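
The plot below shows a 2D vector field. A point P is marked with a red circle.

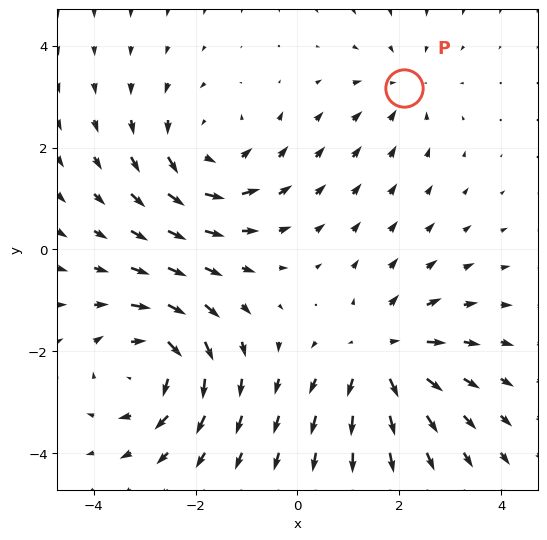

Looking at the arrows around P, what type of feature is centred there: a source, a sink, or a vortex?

sink

At P (2.1, 3.2) the arrows converge inward. Divergence about -3, curl ≈0 — negative divergence with near-zero curl is a sink.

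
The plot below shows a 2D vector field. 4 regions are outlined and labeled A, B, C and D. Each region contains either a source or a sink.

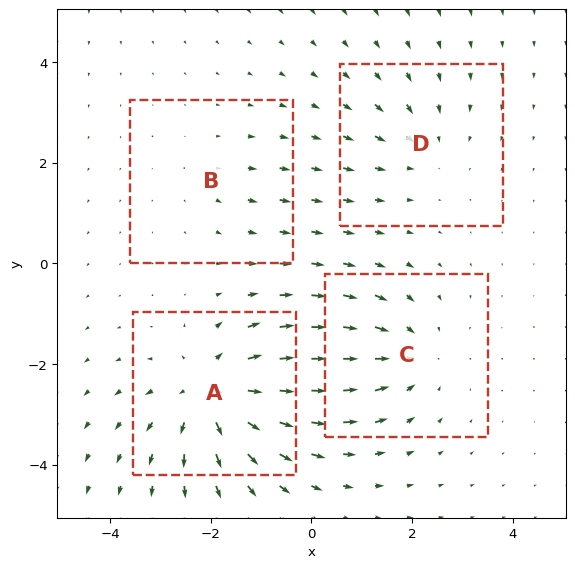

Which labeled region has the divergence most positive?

Divergence at each region's feature centre — A: about +6, B: about +2, C: about -4, D: about -3. Region A is most positive.

A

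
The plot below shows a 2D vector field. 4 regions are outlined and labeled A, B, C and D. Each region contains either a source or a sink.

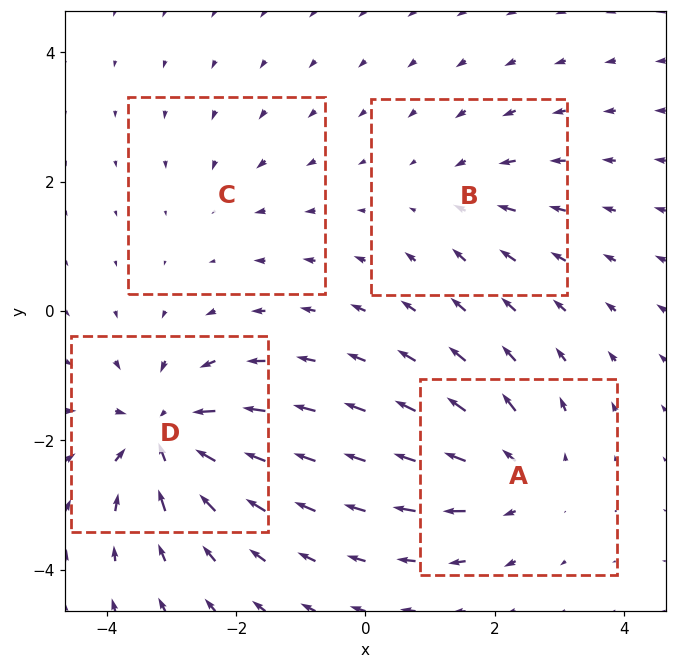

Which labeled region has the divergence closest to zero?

C

Divergence at each region's feature centre — A: about +5, B: about -3, C: about -2, D: about -7. Region C is closest to zero.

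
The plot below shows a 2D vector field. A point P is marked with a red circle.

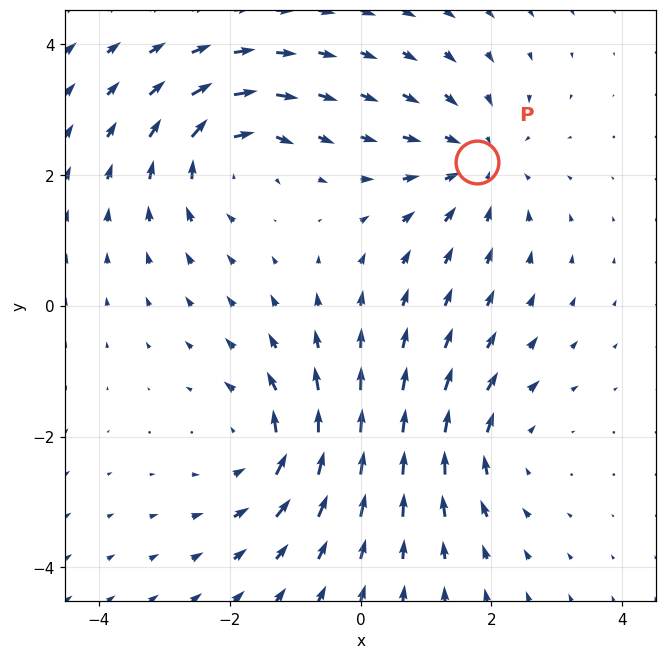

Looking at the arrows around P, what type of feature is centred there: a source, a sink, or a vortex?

At P (1.8, 2.2) the arrows converge inward. Divergence about -4, curl ≈0 — negative divergence with near-zero curl is a sink.

sink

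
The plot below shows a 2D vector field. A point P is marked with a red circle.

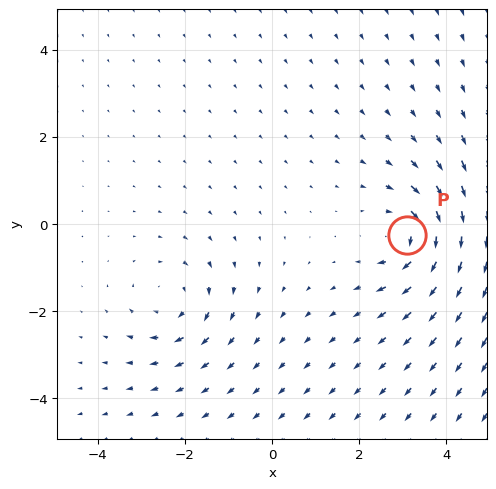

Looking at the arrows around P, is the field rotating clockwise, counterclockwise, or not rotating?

clockwise

Near P at (3.1, -0.3) the arrows circulate clockwise. The curl (z-component) there is about -5; negative curl means clockwise rotation.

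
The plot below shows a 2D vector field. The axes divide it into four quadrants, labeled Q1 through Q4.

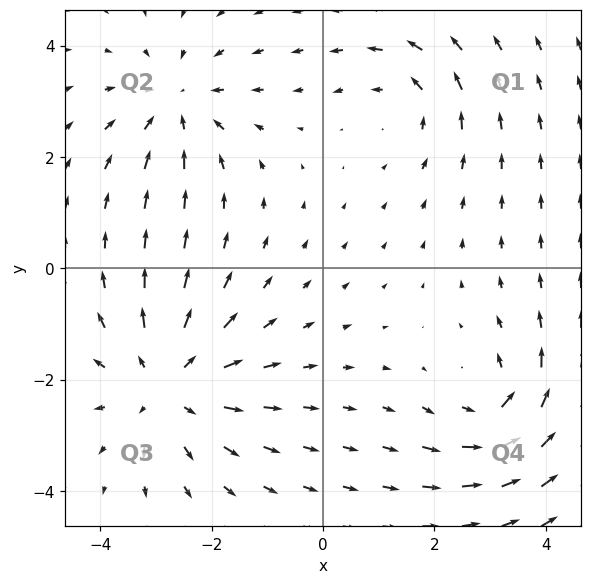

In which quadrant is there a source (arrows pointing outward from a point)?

Q3

The source sits at approximately (-2.8, -2.1), which lies in quadrant Q3. The divergence there is about +4, positive as expected for a source.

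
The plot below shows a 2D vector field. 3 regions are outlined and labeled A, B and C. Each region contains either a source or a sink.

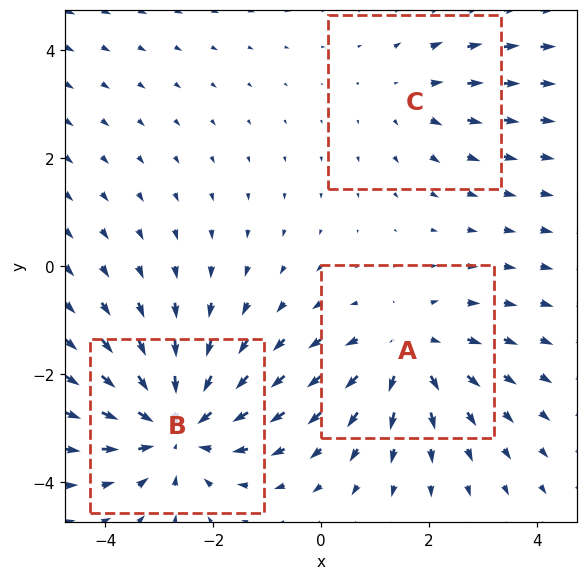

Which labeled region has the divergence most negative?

Divergence at each region's feature centre — A: about +3, B: about -4, C: about +2. Region B is most negative.

B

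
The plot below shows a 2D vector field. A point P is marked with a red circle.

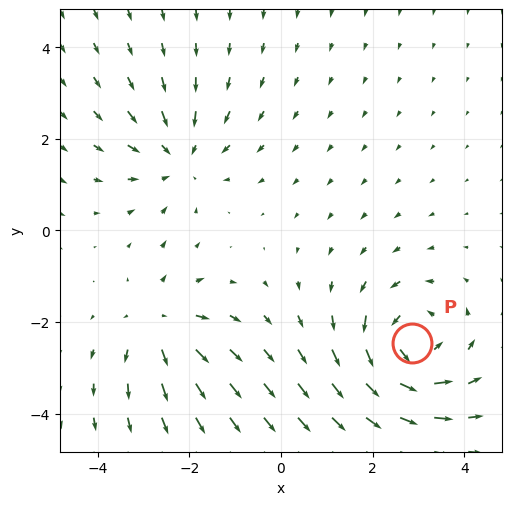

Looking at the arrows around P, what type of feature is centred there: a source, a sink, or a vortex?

At P (2.9, -2.5) the arrows circulate counterclockwise. Divergence ≈0, curl about +5 — near-zero divergence with nonzero curl is a vortex.

vortex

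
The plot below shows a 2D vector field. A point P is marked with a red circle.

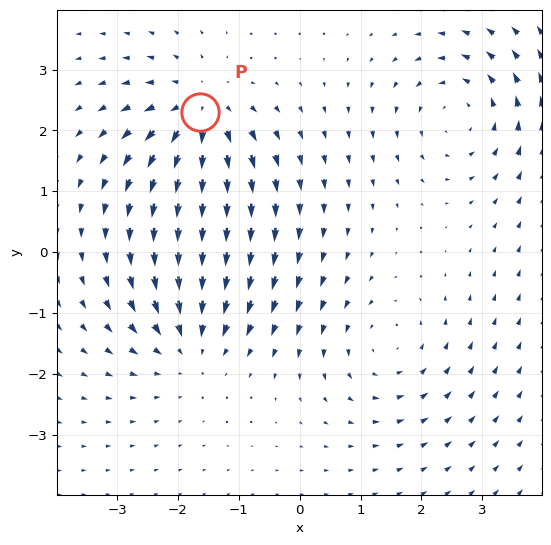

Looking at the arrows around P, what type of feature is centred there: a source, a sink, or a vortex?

At P (-1.6, 2.3) the arrows spread outward. Divergence about +4, curl ≈0 — positive divergence with near-zero curl is a source.

source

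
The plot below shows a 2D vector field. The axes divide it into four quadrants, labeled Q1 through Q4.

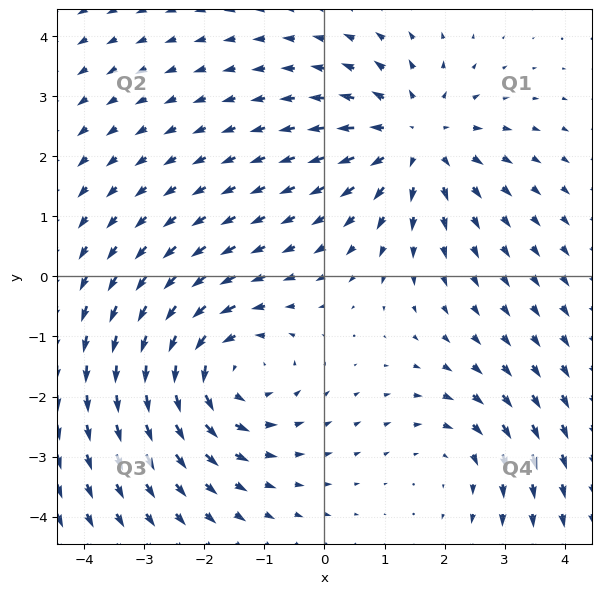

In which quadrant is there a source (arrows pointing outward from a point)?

Q1

The source sits at approximately (1.5, 2.3), which lies in quadrant Q1. The divergence there is about +4, positive as expected for a source.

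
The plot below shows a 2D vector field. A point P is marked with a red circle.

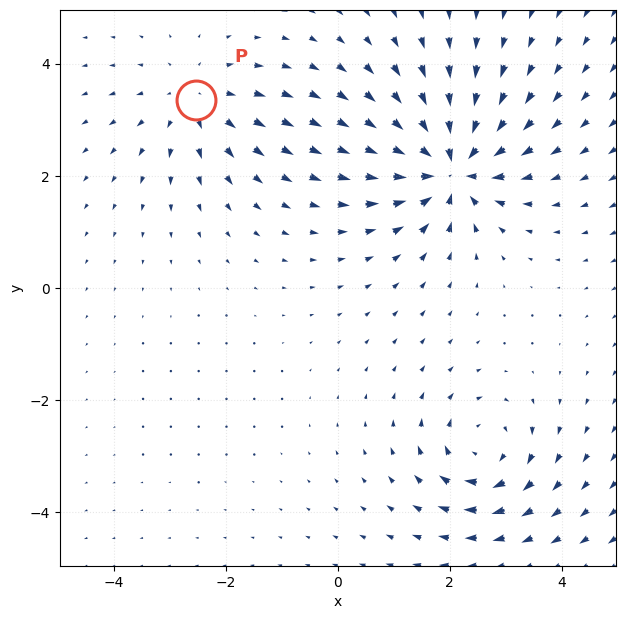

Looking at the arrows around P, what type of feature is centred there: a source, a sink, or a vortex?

source

At P (-2.5, 3.3) the arrows spread outward. Divergence about +2, curl ≈0 — positive divergence with near-zero curl is a source.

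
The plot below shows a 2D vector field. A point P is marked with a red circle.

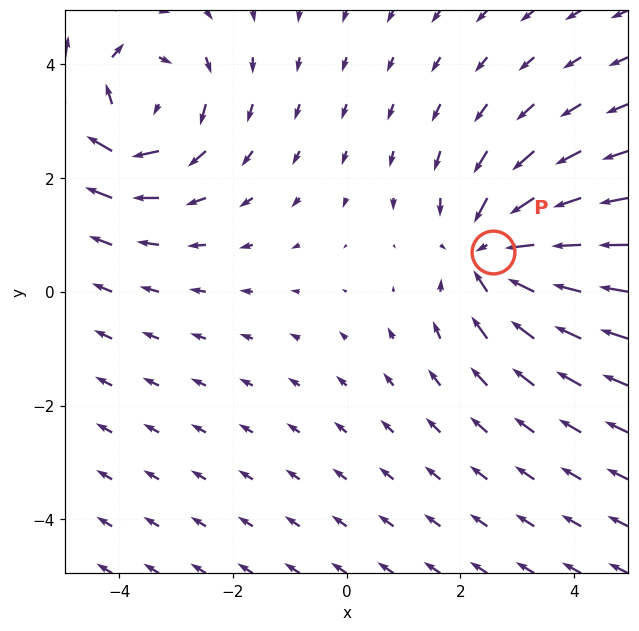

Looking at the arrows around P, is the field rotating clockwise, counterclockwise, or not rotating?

not rotating

Near P at (2.6, 0.7) the arrows show no circulation. The curl there is ≈0.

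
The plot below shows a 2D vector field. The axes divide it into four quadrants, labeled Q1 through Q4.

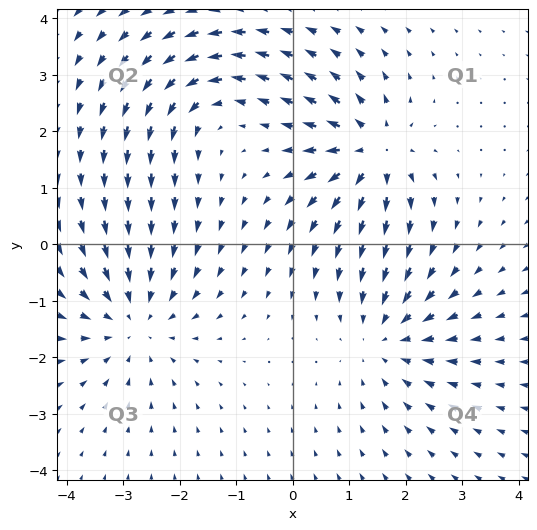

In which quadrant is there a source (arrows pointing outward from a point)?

The source sits at approximately (1.4, 1.6), which lies in quadrant Q1. The divergence there is about +6, positive as expected for a source.

Q1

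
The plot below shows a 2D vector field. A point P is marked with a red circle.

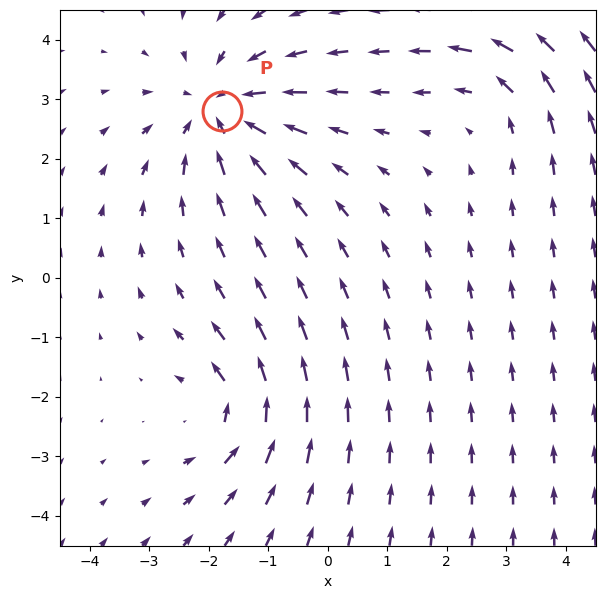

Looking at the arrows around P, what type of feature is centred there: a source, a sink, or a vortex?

At P (-1.8, 2.8) the arrows converge inward. Divergence about -3, curl ≈0 — negative divergence with near-zero curl is a sink.

sink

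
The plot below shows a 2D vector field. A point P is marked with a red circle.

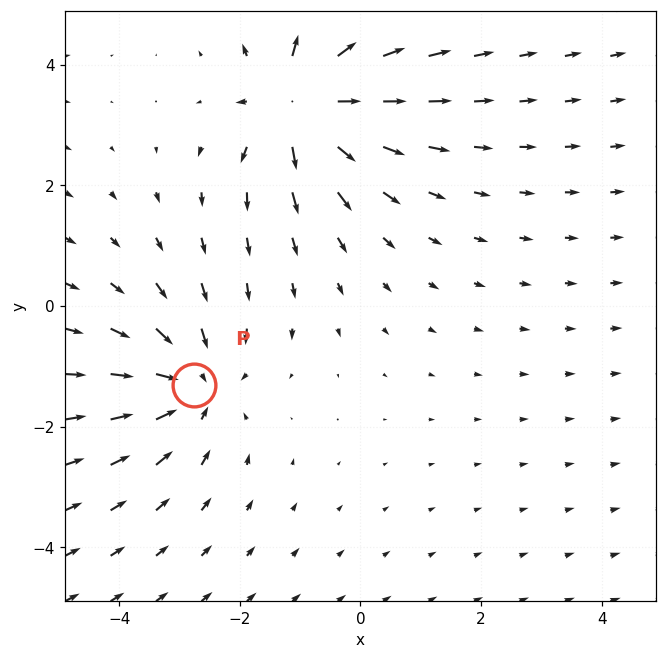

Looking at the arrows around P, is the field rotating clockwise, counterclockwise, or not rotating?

not rotating

Near P at (-2.8, -1.3) the arrows show no circulation. The curl there is ≈0.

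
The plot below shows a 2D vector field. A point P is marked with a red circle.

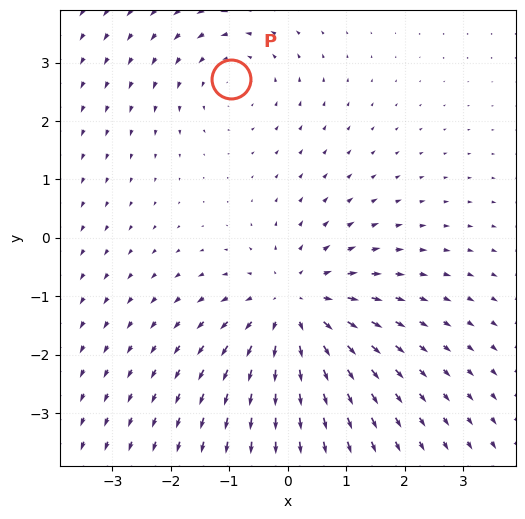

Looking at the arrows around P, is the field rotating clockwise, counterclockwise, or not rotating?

Near P at (-1.0, 2.7) the arrows circulate counterclockwise. The curl (z-component) there is about +2; positive curl means counterclockwise rotation.

counterclockwise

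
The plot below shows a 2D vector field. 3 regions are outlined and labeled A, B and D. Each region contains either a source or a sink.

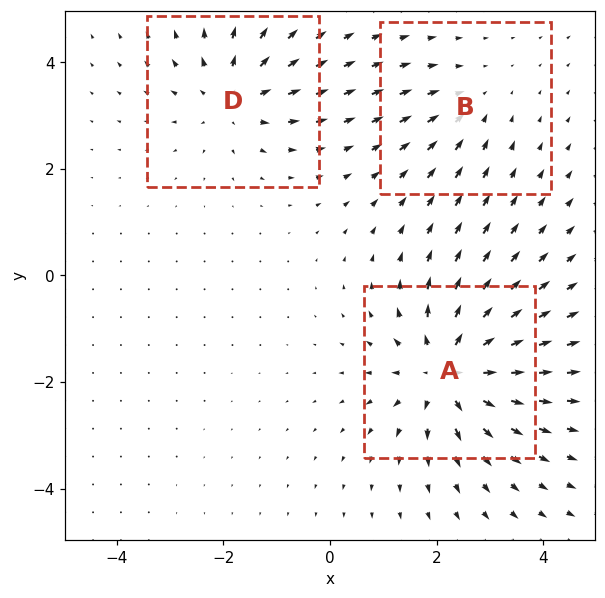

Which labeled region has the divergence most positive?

Divergence at each region's feature centre — A: about +5, B: about -2, D: about +3. Region A is most positive.

A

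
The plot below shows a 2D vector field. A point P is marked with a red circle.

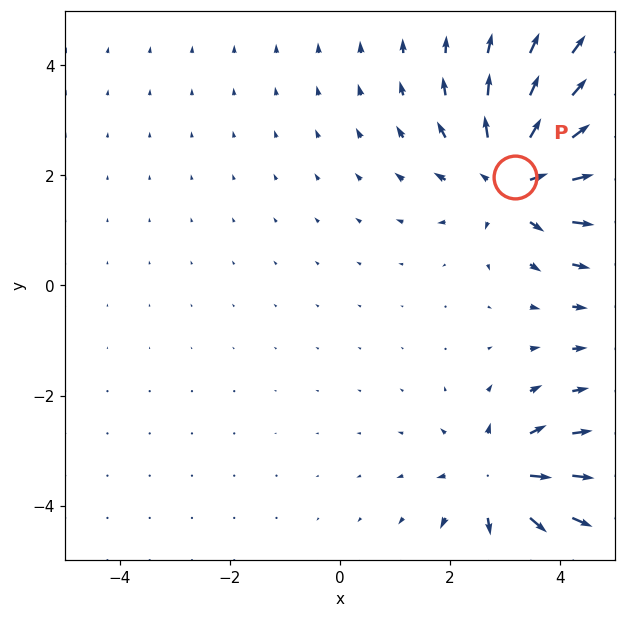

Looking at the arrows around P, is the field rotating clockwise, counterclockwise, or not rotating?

not rotating

Near P at (3.2, 2.0) the arrows show no circulation. The curl there is ≈0.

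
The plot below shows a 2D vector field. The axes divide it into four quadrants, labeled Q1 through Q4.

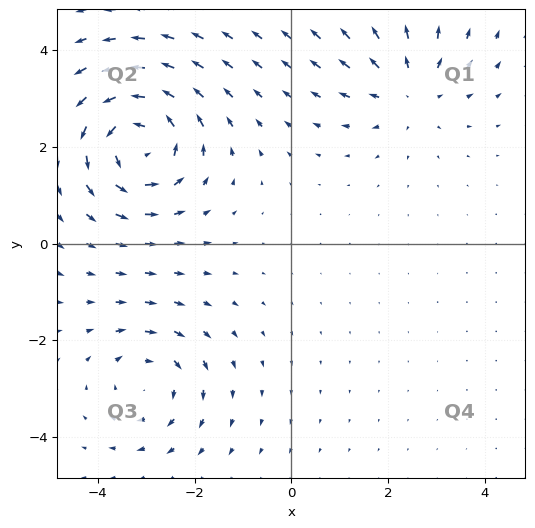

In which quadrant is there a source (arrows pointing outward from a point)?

The source sits at approximately (2.4, 3.2), which lies in quadrant Q1. The divergence there is about +3, positive as expected for a source.

Q1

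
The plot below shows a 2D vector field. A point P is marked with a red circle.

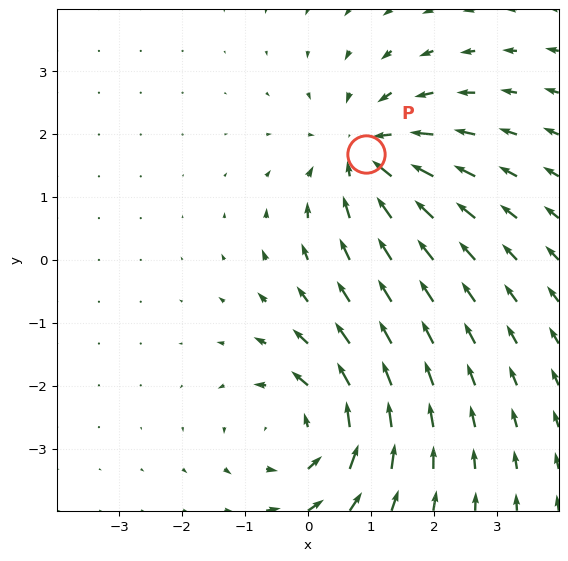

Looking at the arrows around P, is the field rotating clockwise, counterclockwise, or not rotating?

not rotating

Near P at (0.9, 1.7) the arrows show no circulation. The curl there is ≈0.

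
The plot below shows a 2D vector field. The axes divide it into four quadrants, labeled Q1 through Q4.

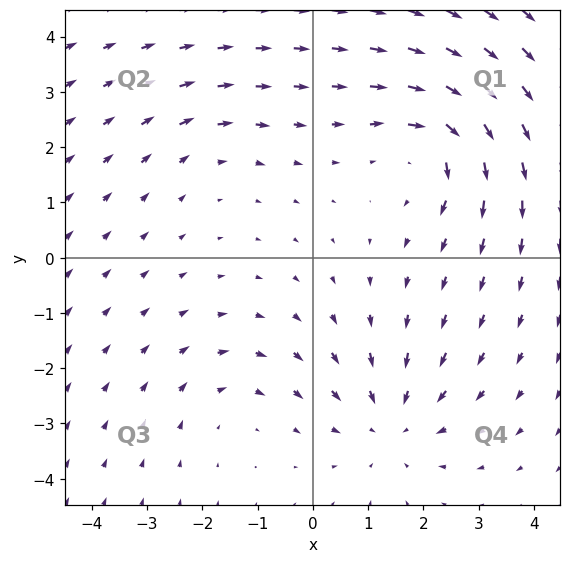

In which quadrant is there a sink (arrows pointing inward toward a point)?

The sink sits at approximately (1.4, -3.0), which lies in quadrant Q4. The divergence there is about -4, negative as expected for a sink.

Q4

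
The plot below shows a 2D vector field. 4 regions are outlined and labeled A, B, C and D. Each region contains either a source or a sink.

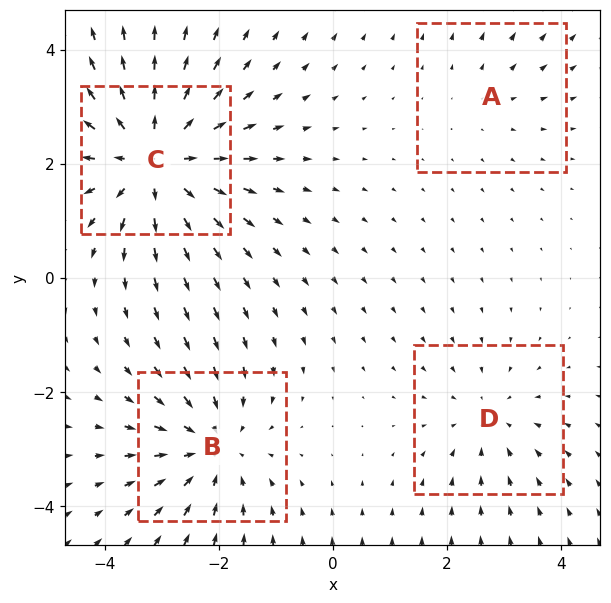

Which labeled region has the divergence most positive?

Divergence at each region's feature centre — A: about +2, B: about -4, C: about +6, D: about -3. Region C is most positive.

C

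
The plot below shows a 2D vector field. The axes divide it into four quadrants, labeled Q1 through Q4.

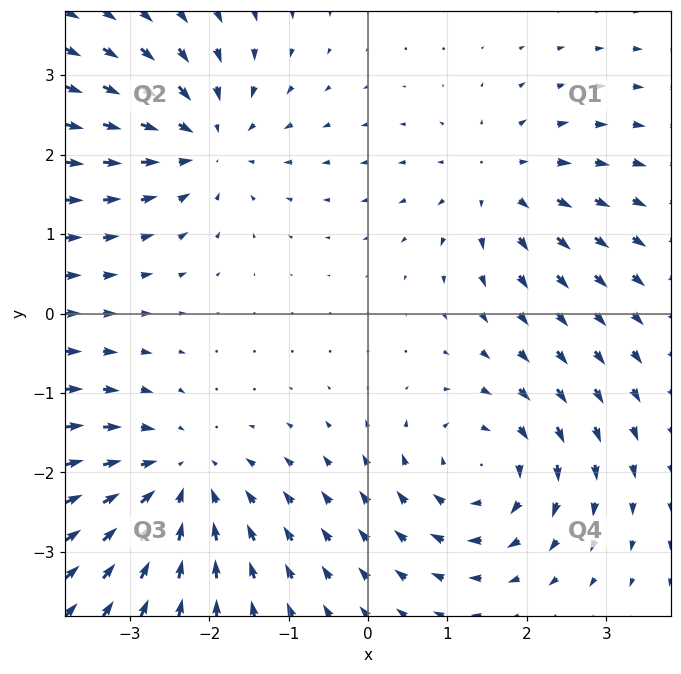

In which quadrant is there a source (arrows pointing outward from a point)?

Q1

The source sits at approximately (1.7, 1.6), which lies in quadrant Q1. The divergence there is about +4, positive as expected for a source.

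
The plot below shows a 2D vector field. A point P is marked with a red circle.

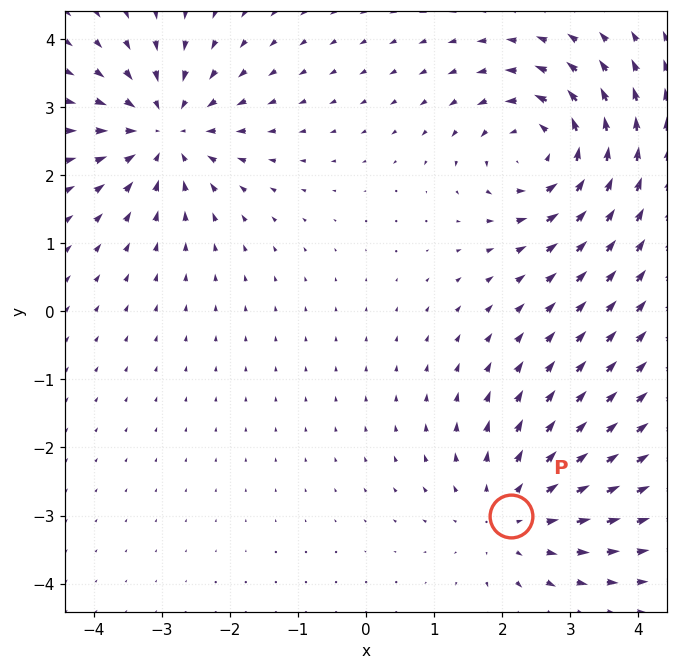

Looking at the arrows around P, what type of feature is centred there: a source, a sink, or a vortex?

At P (2.1, -3.0) the arrows spread outward. Divergence about +3, curl ≈0 — positive divergence with near-zero curl is a source.

source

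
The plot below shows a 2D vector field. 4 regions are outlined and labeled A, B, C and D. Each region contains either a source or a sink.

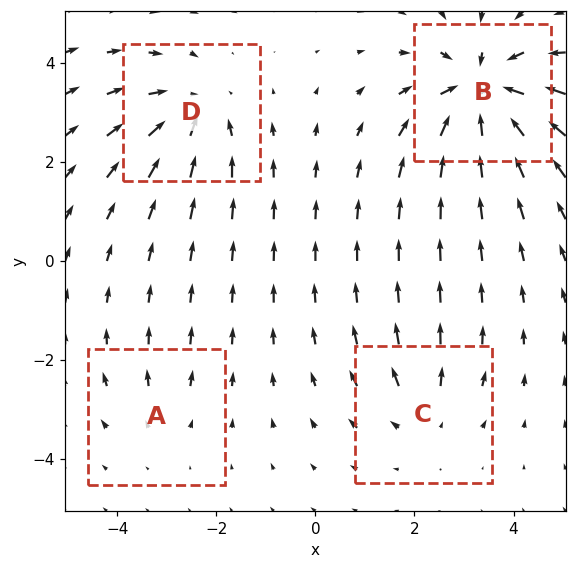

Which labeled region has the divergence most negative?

B

Divergence at each region's feature centre — A: about +2, B: about -7, C: about +3, D: about -5. Region B is most negative.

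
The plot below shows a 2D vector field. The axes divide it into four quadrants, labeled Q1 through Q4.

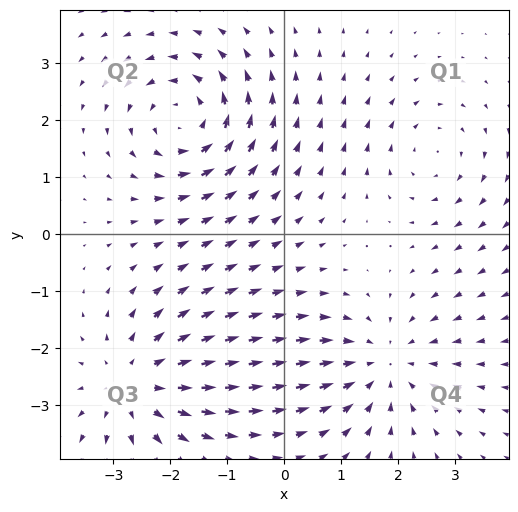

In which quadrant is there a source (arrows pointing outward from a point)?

The source sits at approximately (-2.6, -2.6), which lies in quadrant Q3. The divergence there is about +4, positive as expected for a source.

Q3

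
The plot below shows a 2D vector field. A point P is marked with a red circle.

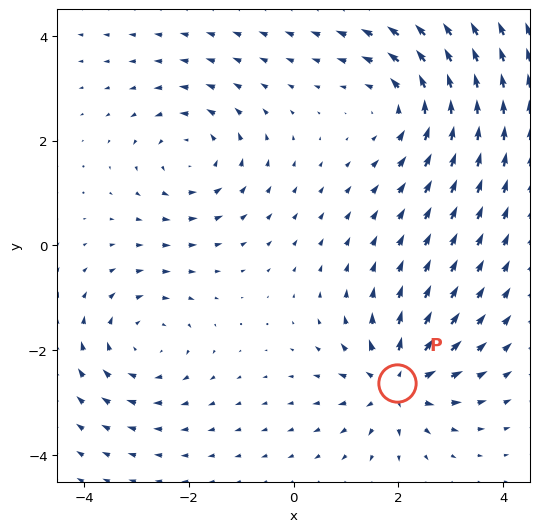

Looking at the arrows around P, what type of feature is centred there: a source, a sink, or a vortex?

source

At P (2.0, -2.6) the arrows spread outward. Divergence about +5, curl ≈0 — positive divergence with near-zero curl is a source.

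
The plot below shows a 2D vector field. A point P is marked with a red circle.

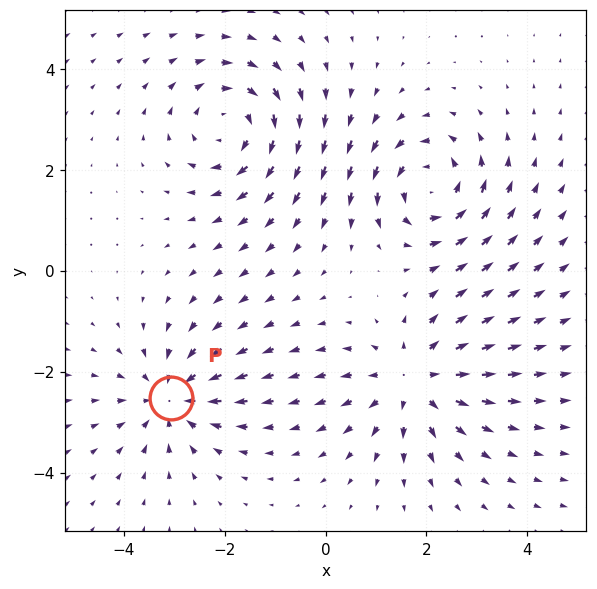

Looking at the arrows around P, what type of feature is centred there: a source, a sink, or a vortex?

At P (-3.1, -2.5) the arrows converge inward. Divergence about -5, curl ≈0 — negative divergence with near-zero curl is a sink.

sink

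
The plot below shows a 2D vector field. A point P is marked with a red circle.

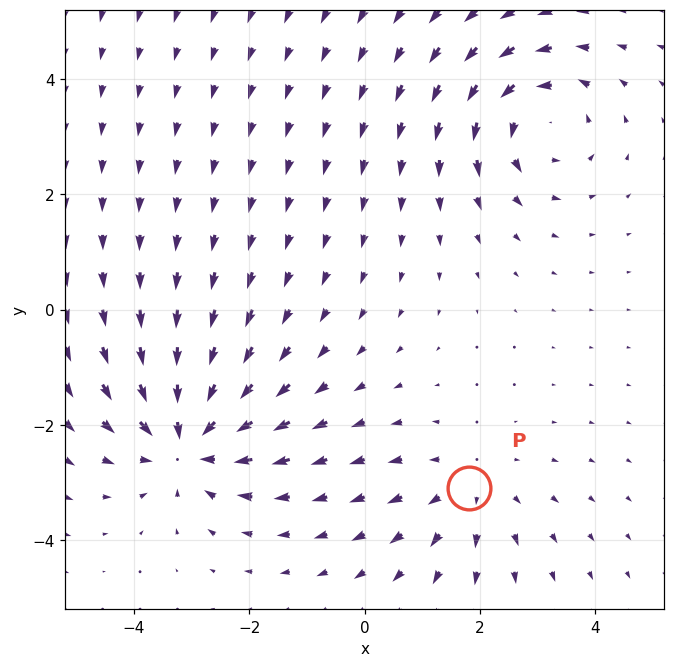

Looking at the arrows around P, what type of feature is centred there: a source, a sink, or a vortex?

source

At P (1.8, -3.1) the arrows spread outward. Divergence about +2, curl ≈0 — positive divergence with near-zero curl is a source.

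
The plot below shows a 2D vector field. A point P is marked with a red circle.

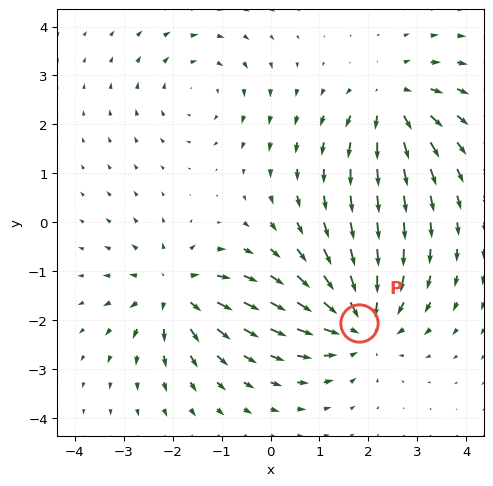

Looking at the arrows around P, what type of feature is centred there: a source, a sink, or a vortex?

sink

At P (1.8, -2.1) the arrows converge inward. Divergence about -4, curl ≈0 — negative divergence with near-zero curl is a sink.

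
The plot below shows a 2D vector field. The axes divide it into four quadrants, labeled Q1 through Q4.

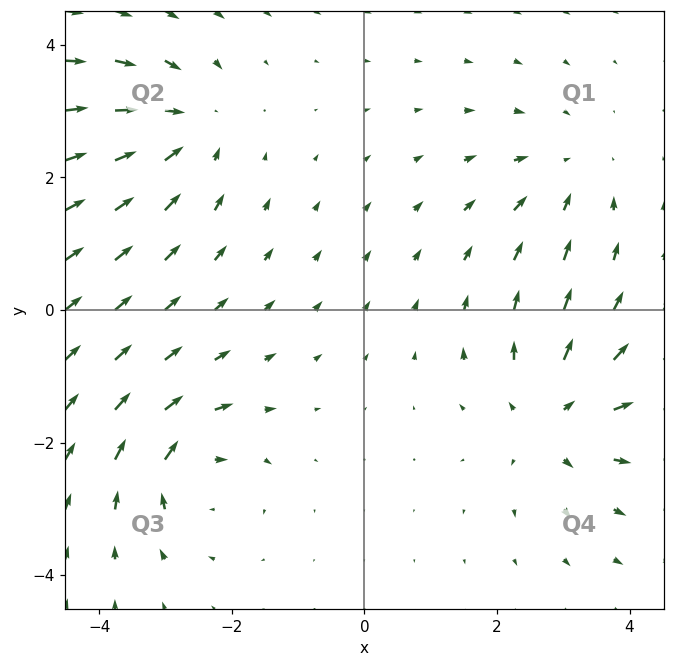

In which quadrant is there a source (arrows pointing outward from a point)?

The source sits at approximately (2.8, -1.6), which lies in quadrant Q4. The divergence there is about +4, positive as expected for a source.

Q4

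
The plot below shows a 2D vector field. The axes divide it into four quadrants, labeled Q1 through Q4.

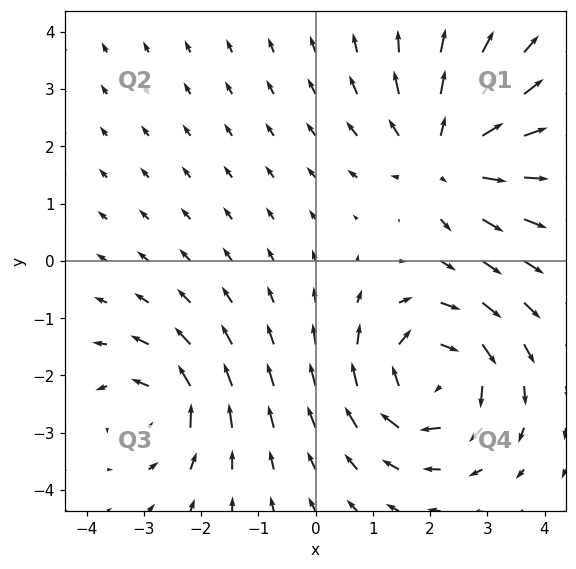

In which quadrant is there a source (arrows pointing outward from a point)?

Q1

The source sits at approximately (2.3, 1.8), which lies in quadrant Q1. The divergence there is about +4, positive as expected for a source.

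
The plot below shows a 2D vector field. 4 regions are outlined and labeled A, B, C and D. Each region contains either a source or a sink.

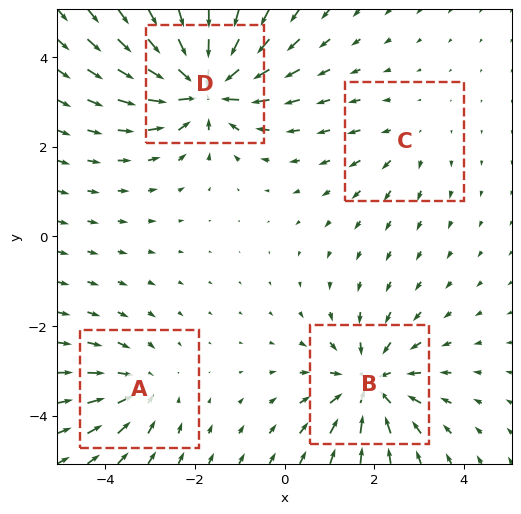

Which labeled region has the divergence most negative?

Divergence at each region's feature centre — A: about -3, B: about -6, C: about +2, D: about -8. Region D is most negative.

D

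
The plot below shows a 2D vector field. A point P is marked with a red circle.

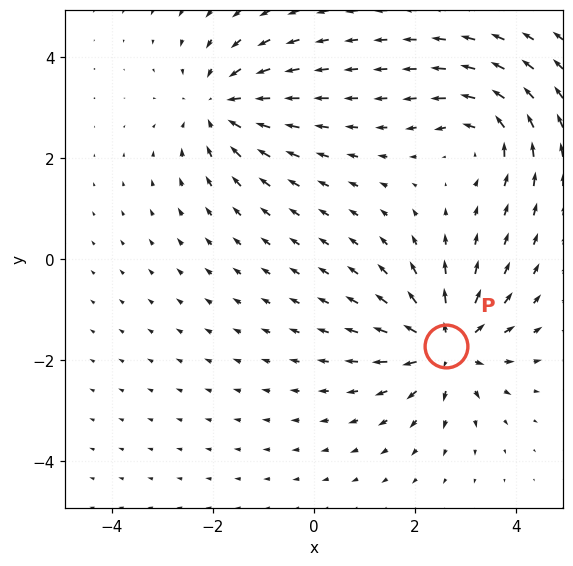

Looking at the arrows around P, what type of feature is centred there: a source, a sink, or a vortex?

At P (2.6, -1.7) the arrows spread outward. Divergence about +5, curl ≈0 — positive divergence with near-zero curl is a source.

source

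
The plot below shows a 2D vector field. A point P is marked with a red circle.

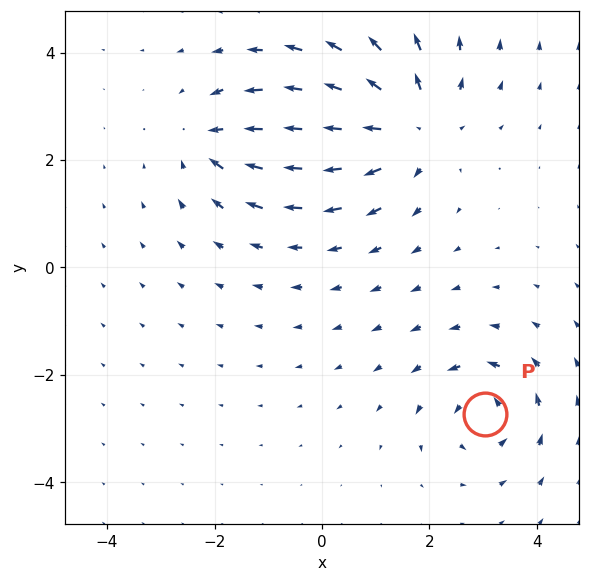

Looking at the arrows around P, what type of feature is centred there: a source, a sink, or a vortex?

At P (3.0, -2.7) the arrows circulate counterclockwise. Divergence ≈0, curl about +4 — near-zero divergence with nonzero curl is a vortex.

vortex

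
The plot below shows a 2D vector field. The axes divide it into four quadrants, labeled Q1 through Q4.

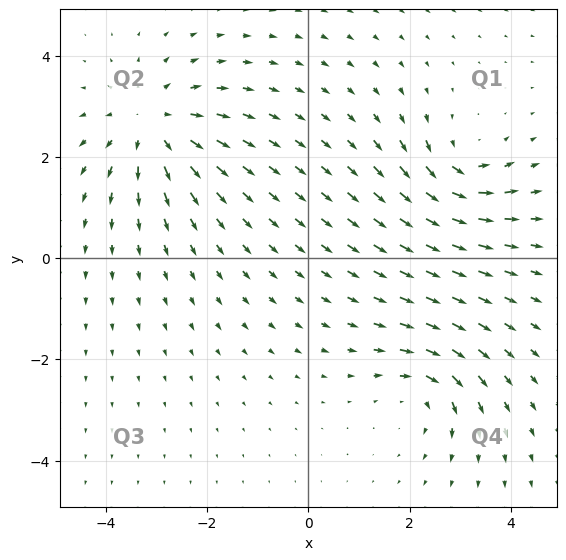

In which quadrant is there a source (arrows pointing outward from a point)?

Q2

The source sits at approximately (-3.1, 2.6), which lies in quadrant Q2. The divergence there is about +5, positive as expected for a source.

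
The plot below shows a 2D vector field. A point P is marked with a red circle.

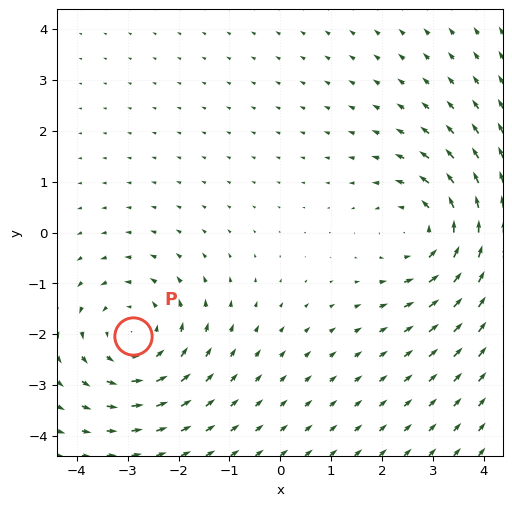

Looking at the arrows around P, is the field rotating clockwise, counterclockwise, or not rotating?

counterclockwise

Near P at (-2.9, -2.0) the arrows circulate counterclockwise. The curl (z-component) there is about +4; positive curl means counterclockwise rotation.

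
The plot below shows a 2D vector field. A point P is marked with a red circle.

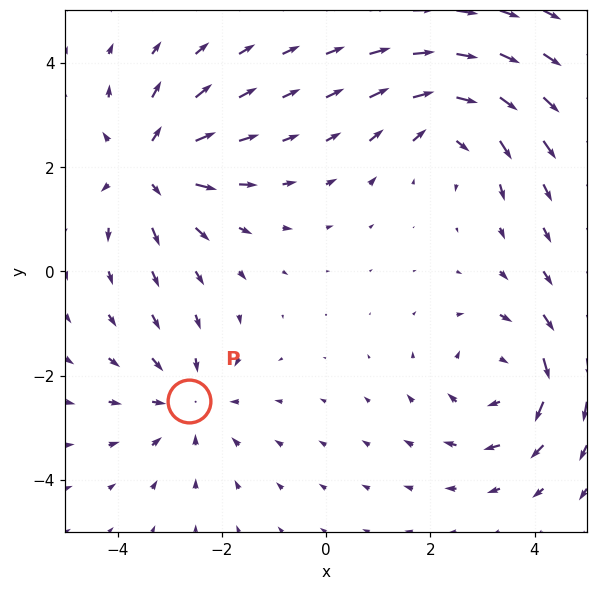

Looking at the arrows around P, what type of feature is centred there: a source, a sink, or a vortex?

sink

At P (-2.6, -2.5) the arrows converge inward. Divergence about -2, curl ≈0 — negative divergence with near-zero curl is a sink.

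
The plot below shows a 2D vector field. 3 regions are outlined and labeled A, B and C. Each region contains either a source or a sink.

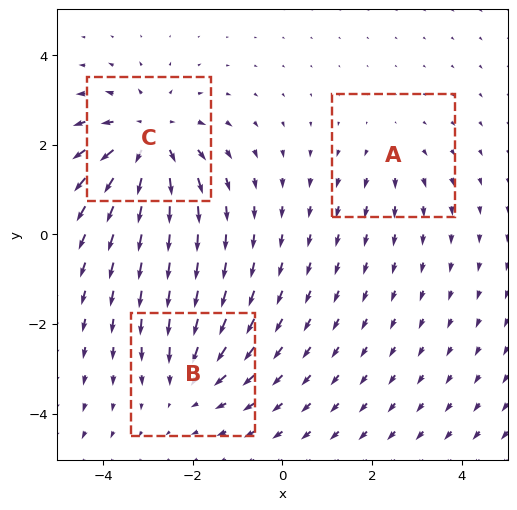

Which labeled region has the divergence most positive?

Divergence at each region's feature centre — A: about +2, B: about -3, C: about +5. Region C is most positive.

C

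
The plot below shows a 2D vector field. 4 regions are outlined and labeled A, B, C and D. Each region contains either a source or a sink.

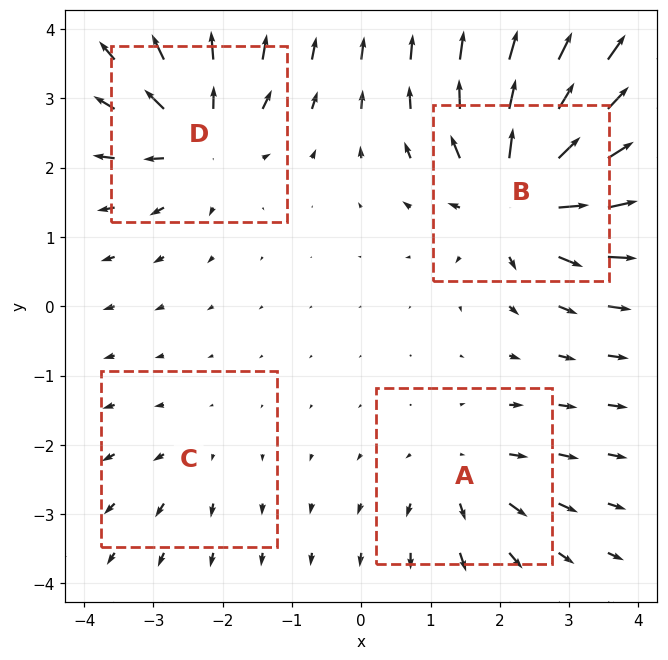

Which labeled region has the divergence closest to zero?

Divergence at each region's feature centre — A: about +4, B: about +9, C: about +2, D: about +7. Region C is closest to zero.

C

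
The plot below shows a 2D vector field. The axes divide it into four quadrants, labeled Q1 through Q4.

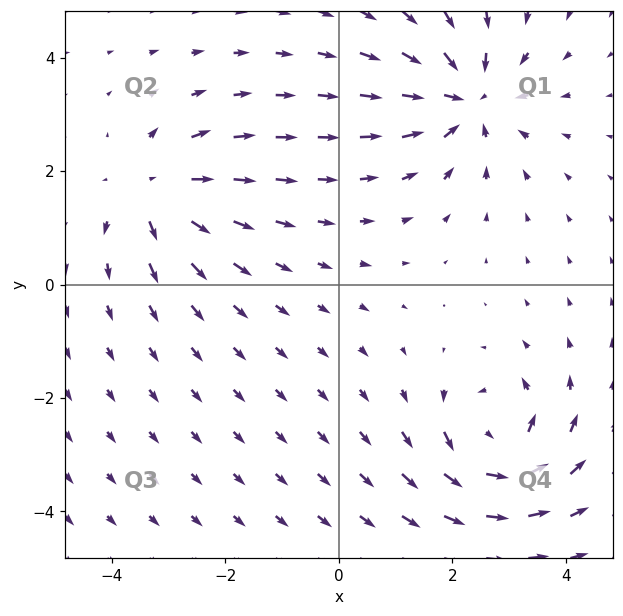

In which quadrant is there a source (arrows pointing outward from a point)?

Q2

The source sits at approximately (-3.3, 1.6), which lies in quadrant Q2. The divergence there is about +5, positive as expected for a source.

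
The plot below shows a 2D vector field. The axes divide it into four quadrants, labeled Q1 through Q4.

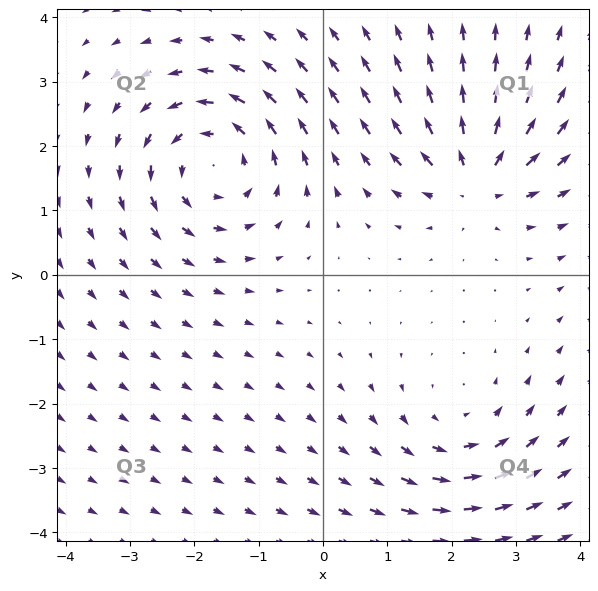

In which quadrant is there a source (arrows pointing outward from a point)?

Q1

The source sits at approximately (2.4, 1.5), which lies in quadrant Q1. The divergence there is about +5, positive as expected for a source.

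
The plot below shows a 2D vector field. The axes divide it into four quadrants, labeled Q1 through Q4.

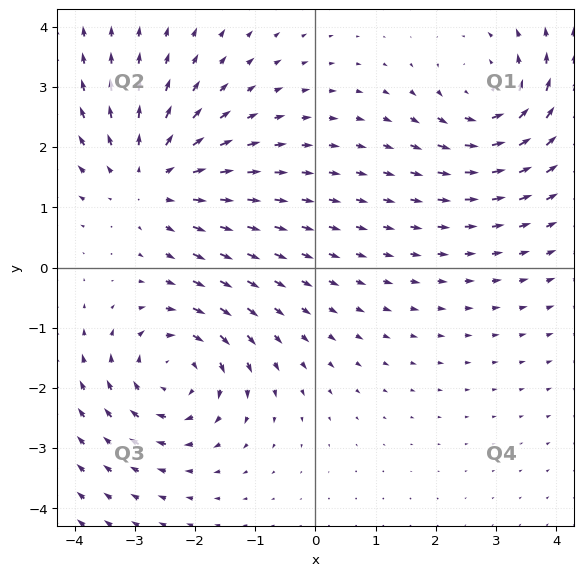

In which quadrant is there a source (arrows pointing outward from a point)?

Q2

The source sits at approximately (-2.7, 1.5), which lies in quadrant Q2. The divergence there is about +3, positive as expected for a source.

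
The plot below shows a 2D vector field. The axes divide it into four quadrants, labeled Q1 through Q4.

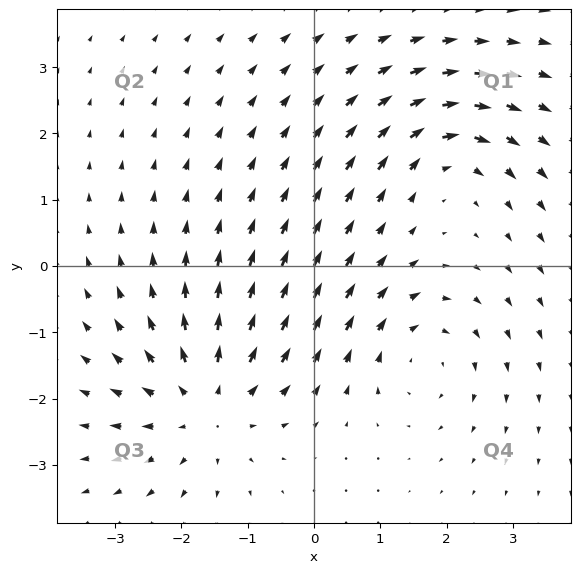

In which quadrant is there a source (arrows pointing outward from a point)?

Q3

The source sits at approximately (-1.6, -2.1), which lies in quadrant Q3. The divergence there is about +4, positive as expected for a source.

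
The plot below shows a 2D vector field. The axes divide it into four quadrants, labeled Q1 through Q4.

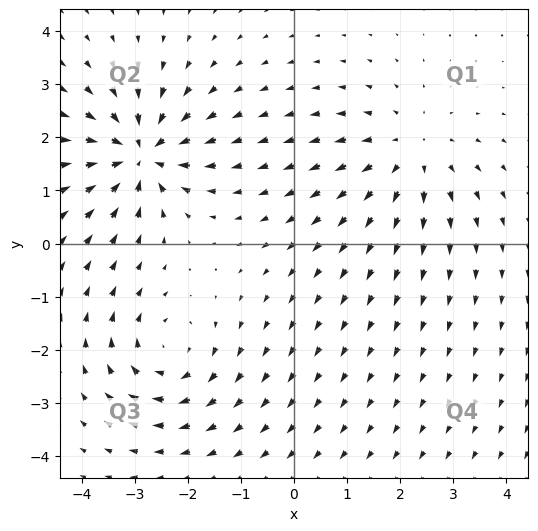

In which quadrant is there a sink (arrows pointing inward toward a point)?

The sink sits at approximately (-2.9, 1.7), which lies in quadrant Q2. The divergence there is about -6, negative as expected for a sink.

Q2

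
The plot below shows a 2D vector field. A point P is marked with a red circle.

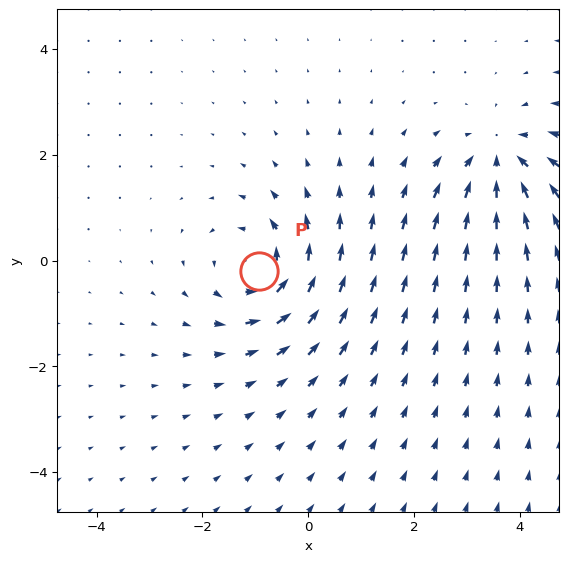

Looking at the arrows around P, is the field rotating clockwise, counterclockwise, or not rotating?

Near P at (-0.9, -0.2) the arrows circulate counterclockwise. The curl (z-component) there is about +4; positive curl means counterclockwise rotation.

counterclockwise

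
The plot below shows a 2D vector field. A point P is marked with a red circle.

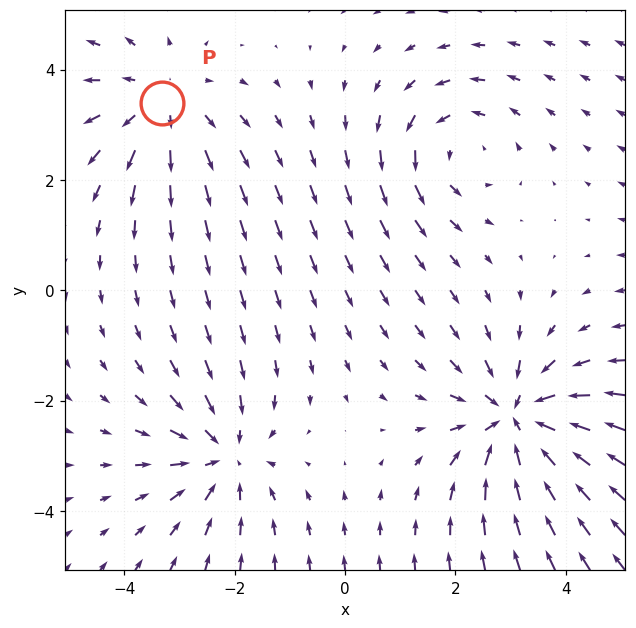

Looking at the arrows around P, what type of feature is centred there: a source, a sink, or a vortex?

source

At P (-3.3, 3.4) the arrows spread outward. Divergence about +2, curl ≈0 — positive divergence with near-zero curl is a source.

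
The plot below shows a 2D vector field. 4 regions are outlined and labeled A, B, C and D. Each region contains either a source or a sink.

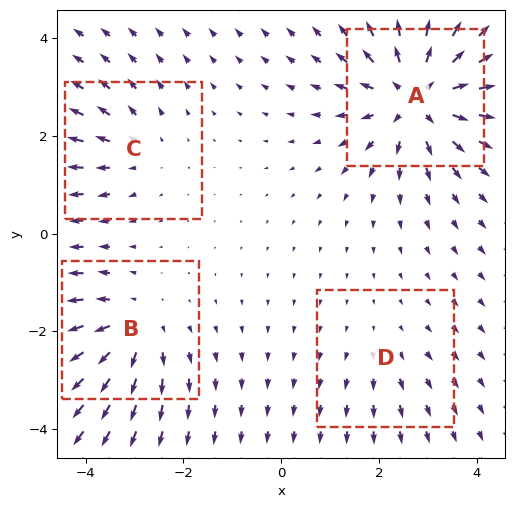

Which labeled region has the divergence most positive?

Divergence at each region's feature centre — A: about +7, B: about +5, C: about +3, D: about +2. Region A is most positive.

A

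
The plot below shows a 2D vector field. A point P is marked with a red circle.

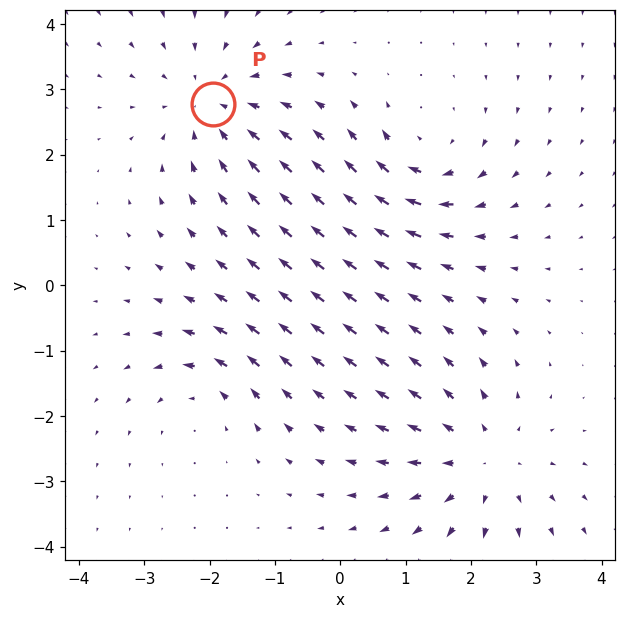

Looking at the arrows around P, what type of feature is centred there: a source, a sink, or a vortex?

At P (-2.0, 2.8) the arrows converge inward. Divergence about -4, curl ≈0 — negative divergence with near-zero curl is a sink.

sink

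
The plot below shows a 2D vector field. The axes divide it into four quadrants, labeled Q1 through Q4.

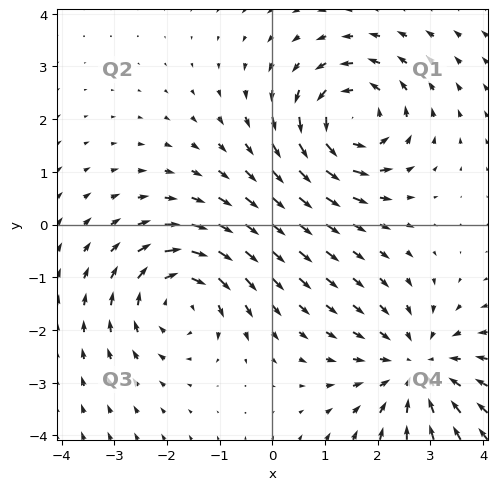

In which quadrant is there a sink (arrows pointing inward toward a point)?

The sink sits at approximately (2.7, -2.7), which lies in quadrant Q4. The divergence there is about -3, negative as expected for a sink.

Q4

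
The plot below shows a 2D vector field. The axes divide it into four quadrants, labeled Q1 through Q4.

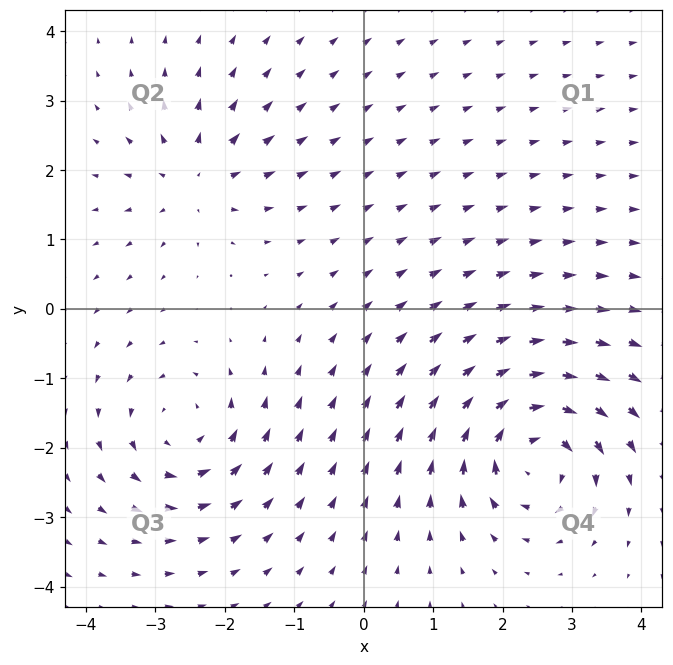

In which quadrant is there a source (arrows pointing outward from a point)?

The source sits at approximately (-2.4, 1.9), which lies in quadrant Q2. The divergence there is about +4, positive as expected for a source.

Q2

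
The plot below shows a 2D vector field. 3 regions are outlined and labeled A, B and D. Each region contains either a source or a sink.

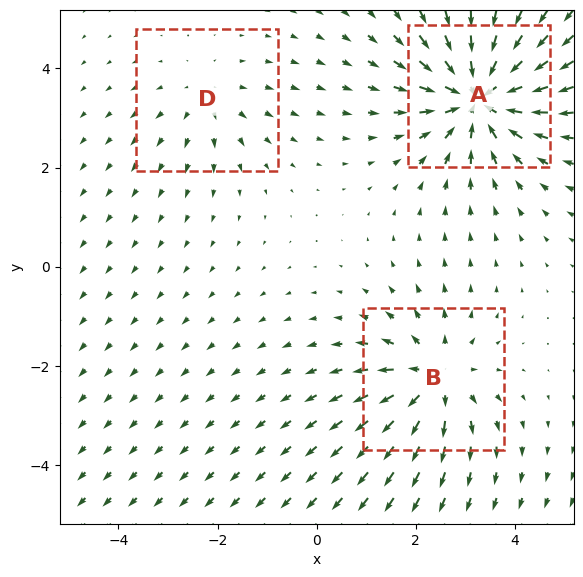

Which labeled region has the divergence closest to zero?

D

Divergence at each region's feature centre — A: about -6, B: about +4, D: about +2. Region D is closest to zero.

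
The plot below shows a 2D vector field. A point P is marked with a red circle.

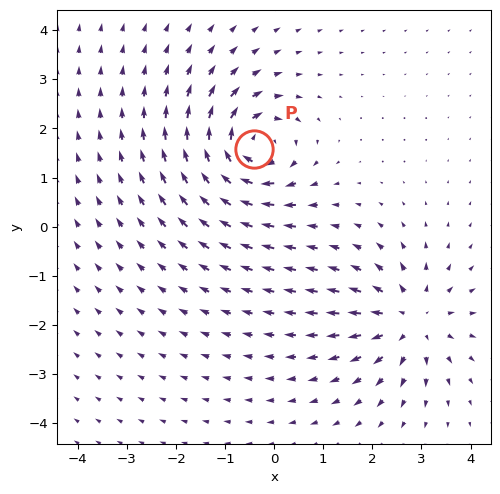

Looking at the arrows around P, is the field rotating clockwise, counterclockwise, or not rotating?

Near P at (-0.4, 1.6) the arrows circulate clockwise. The curl (z-component) there is about -6; negative curl means clockwise rotation.

clockwise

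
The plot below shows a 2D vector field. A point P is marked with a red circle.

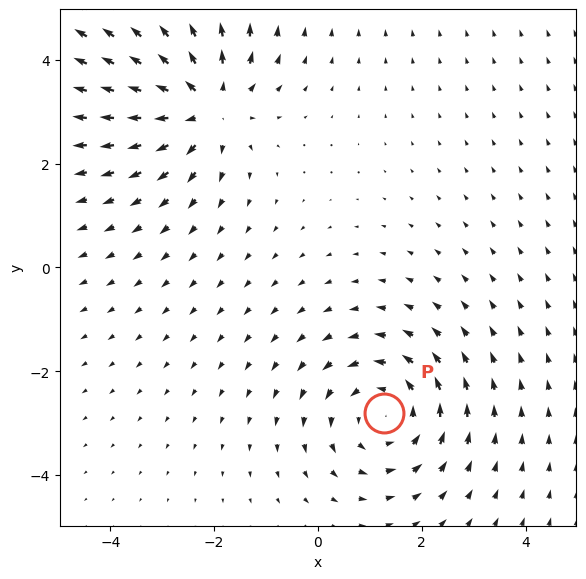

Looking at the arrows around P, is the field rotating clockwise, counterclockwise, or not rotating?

Near P at (1.3, -2.8) the arrows circulate counterclockwise. The curl (z-component) there is about +3; positive curl means counterclockwise rotation.

counterclockwise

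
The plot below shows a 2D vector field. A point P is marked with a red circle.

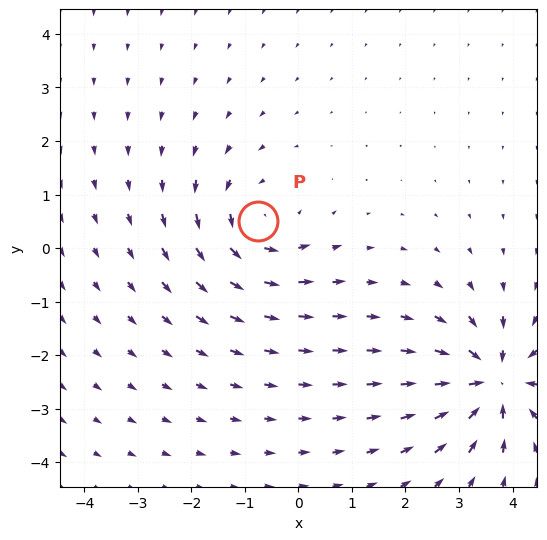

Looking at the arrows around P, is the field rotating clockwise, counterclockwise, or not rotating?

counterclockwise

Near P at (-0.7, 0.5) the arrows circulate counterclockwise. The curl (z-component) there is about +4; positive curl means counterclockwise rotation.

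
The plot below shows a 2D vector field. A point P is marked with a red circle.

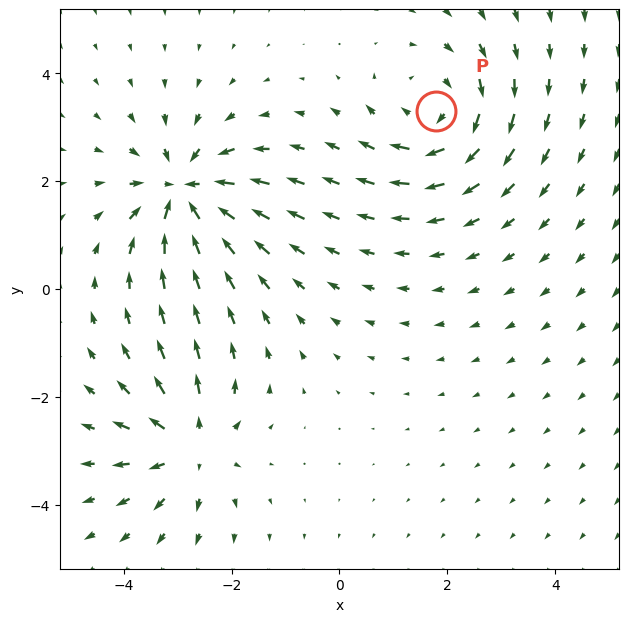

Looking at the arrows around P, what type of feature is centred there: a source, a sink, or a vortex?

vortex

At P (1.8, 3.3) the arrows circulate clockwise. Divergence ≈0, curl about -4 — near-zero divergence with nonzero curl is a vortex.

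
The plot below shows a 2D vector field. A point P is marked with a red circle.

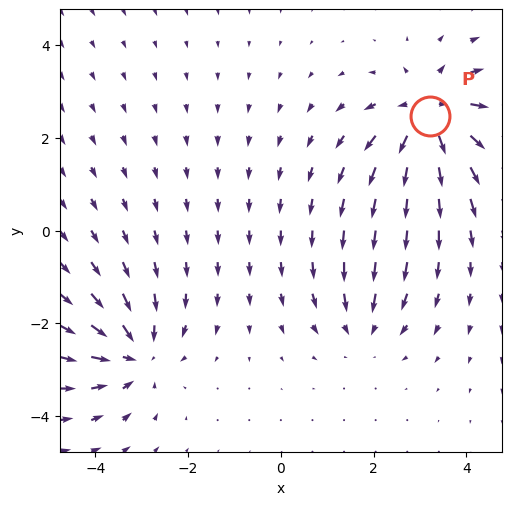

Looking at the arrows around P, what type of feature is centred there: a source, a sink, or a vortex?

source

At P (3.2, 2.5) the arrows spread outward. Divergence about +5, curl ≈0 — positive divergence with near-zero curl is a source.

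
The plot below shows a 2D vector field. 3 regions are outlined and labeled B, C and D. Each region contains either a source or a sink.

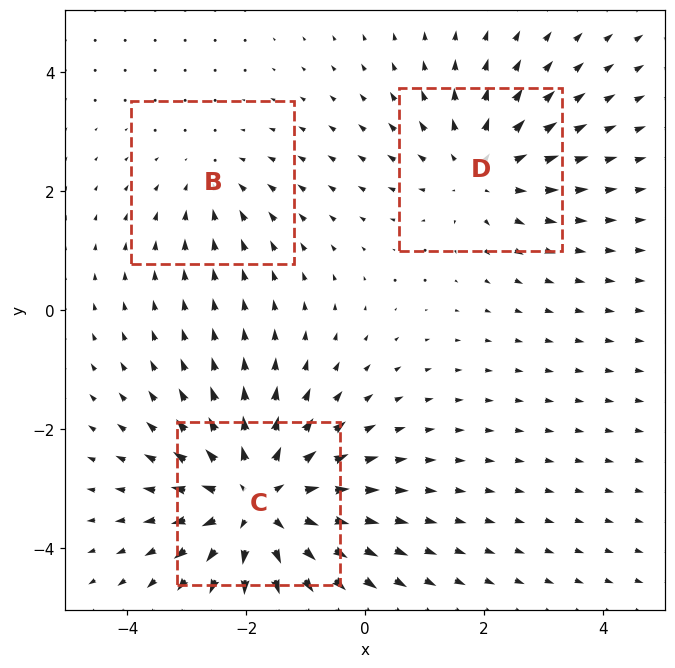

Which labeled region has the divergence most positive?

Divergence at each region's feature centre — B: about -2, C: about +4, D: about +3. Region C is most positive.

C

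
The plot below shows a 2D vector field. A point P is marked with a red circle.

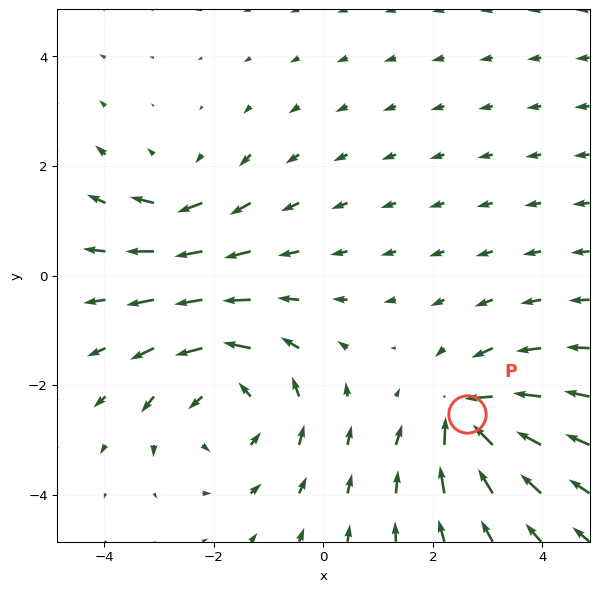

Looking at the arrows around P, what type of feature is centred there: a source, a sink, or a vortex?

At P (2.6, -2.5) the arrows converge inward. Divergence about -5, curl ≈0 — negative divergence with near-zero curl is a sink.

sink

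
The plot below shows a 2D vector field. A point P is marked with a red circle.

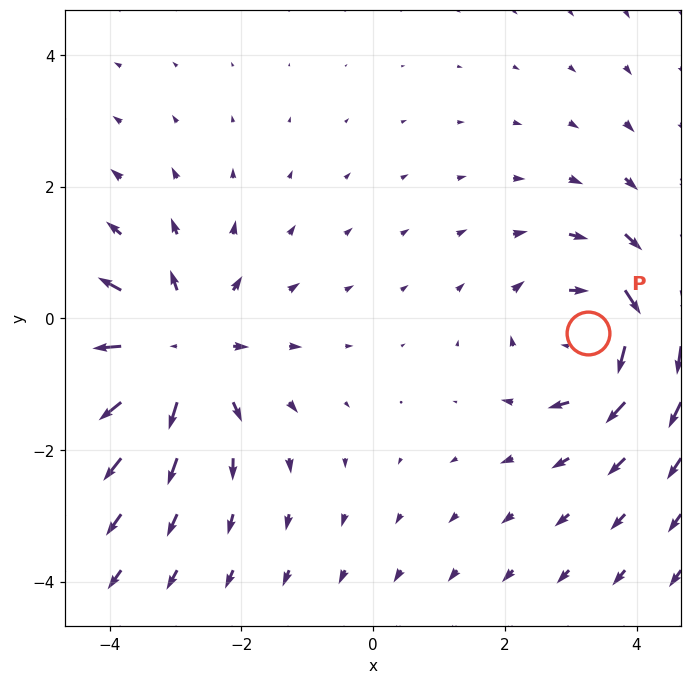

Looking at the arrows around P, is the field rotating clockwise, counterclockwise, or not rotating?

Near P at (3.3, -0.2) the arrows circulate clockwise. The curl (z-component) there is about -4; negative curl means clockwise rotation.

clockwise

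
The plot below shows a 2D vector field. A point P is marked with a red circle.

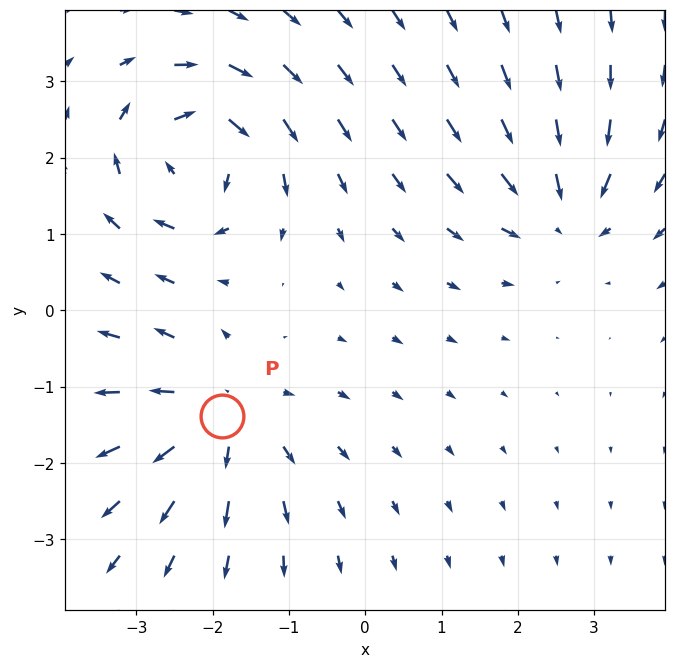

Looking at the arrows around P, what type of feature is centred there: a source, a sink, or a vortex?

At P (-1.9, -1.4) the arrows spread outward. Divergence about +5, curl ≈0 — positive divergence with near-zero curl is a source.

source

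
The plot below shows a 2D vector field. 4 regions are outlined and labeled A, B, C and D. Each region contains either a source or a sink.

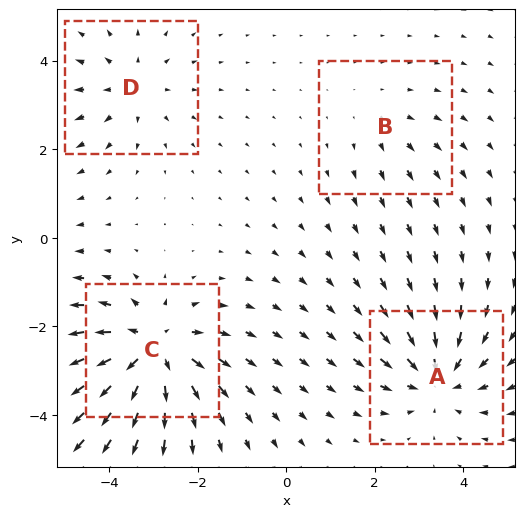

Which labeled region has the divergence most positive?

C

Divergence at each region's feature centre — A: about -5, B: about +2, C: about +6, D: about +3. Region C is most positive.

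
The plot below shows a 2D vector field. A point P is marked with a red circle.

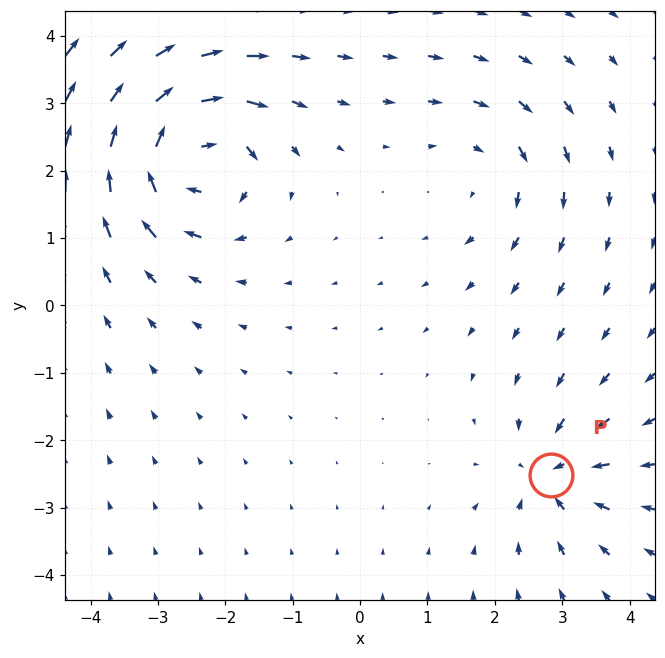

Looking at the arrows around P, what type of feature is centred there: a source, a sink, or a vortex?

sink

At P (2.8, -2.5) the arrows converge inward. Divergence about -4, curl ≈0 — negative divergence with near-zero curl is a sink.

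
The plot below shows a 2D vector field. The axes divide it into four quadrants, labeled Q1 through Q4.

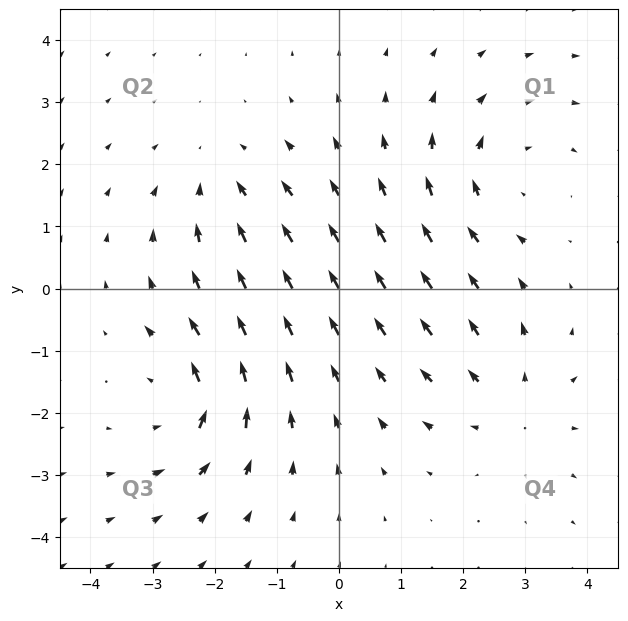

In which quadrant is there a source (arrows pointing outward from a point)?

The source sits at approximately (2.8, -1.8), which lies in quadrant Q4. The divergence there is about +4, positive as expected for a source.

Q4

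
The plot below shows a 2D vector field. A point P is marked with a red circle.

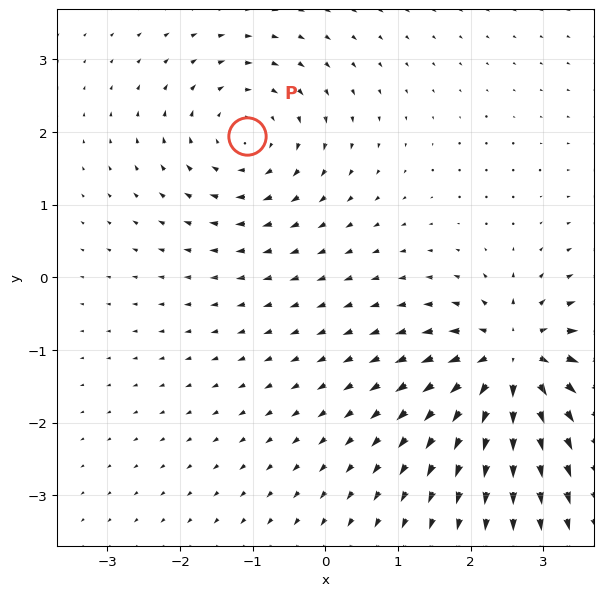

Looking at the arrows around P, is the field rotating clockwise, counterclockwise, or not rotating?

Near P at (-1.1, 1.9) the arrows circulate clockwise. The curl (z-component) there is about -4; negative curl means clockwise rotation.

clockwise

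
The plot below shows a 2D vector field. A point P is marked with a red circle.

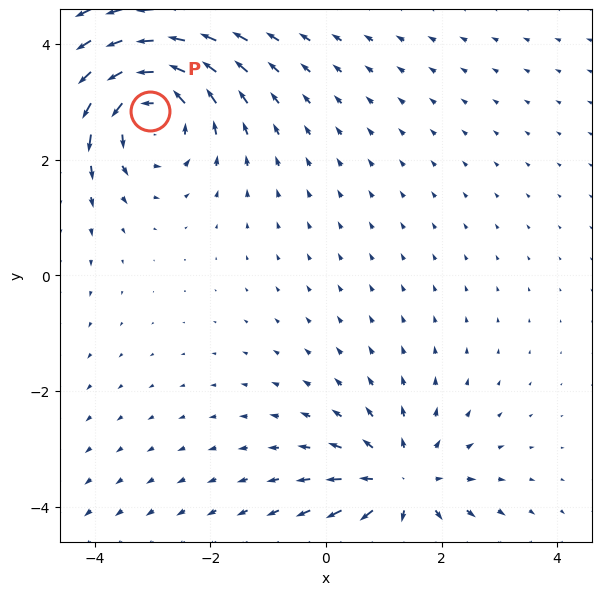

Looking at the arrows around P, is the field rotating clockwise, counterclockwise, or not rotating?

Near P at (-3.0, 2.8) the arrows circulate counterclockwise. The curl (z-component) there is about +3; positive curl means counterclockwise rotation.

counterclockwise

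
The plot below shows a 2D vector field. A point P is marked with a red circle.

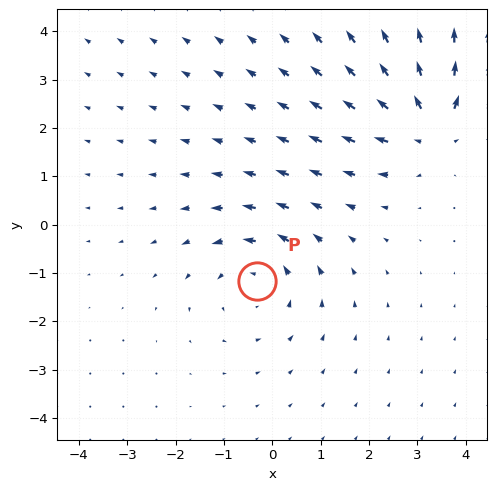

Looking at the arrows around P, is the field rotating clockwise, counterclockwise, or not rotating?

counterclockwise

Near P at (-0.3, -1.2) the arrows circulate counterclockwise. The curl (z-component) there is about +3; positive curl means counterclockwise rotation.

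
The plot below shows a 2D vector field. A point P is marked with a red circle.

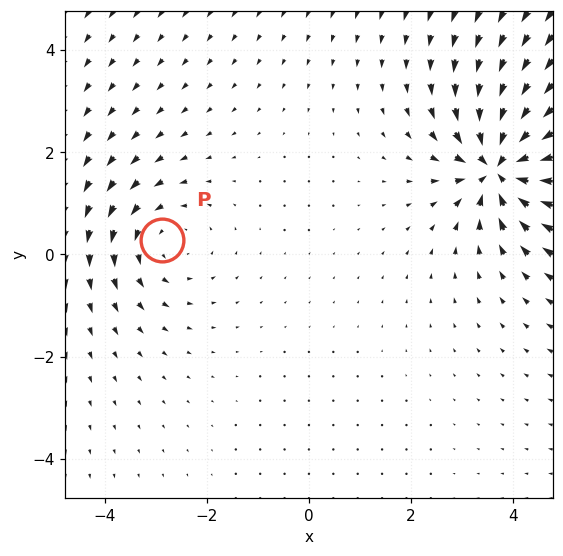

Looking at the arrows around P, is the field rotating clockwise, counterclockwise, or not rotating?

counterclockwise

Near P at (-2.9, 0.3) the arrows circulate counterclockwise. The curl (z-component) there is about +3; positive curl means counterclockwise rotation.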